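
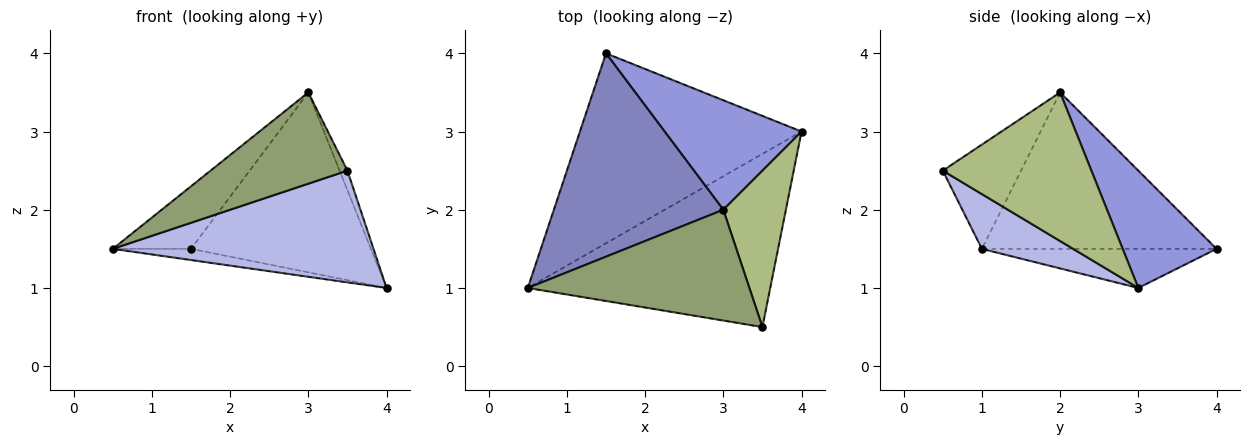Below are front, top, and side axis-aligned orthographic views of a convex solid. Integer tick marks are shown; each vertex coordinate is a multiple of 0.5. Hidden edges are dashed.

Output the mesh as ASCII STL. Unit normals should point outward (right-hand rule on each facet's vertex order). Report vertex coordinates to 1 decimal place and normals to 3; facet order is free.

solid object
 facet normal -0.173 0.058 -0.983
  outer loop
   vertex 1.5 4.0 1.5
   vertex 4.0 3.0 1.0
   vertex 0.5 1.0 1.5
  endloop
 endfacet
 facet normal -0.662 0.221 0.717
  outer loop
   vertex 3.0 2.0 3.5
   vertex 1.5 4.0 1.5
   vertex 0.5 1.0 1.5
  endloop
 endfacet
 facet normal 0.407 0.780 0.475
  outer loop
   vertex 3.0 2.0 3.5
   vertex 4.0 3.0 1.0
   vertex 1.5 4.0 1.5
  endloop
 endfacet
 facet normal 0.186 -0.533 -0.826
  outer loop
   vertex 3.5 0.5 2.5
   vertex 0.5 1.0 1.5
   vertex 4.0 3.0 1.0
  endloop
 endfacet
 facet normal -0.341 -0.598 0.726
  outer loop
   vertex 3.5 0.5 2.5
   vertex 3.0 2.0 3.5
   vertex 0.5 1.0 1.5
  endloop
 endfacet
 facet normal 0.921 0.048 0.388
  outer loop
   vertex 3.5 0.5 2.5
   vertex 4.0 3.0 1.0
   vertex 3.0 2.0 3.5
  endloop
 endfacet
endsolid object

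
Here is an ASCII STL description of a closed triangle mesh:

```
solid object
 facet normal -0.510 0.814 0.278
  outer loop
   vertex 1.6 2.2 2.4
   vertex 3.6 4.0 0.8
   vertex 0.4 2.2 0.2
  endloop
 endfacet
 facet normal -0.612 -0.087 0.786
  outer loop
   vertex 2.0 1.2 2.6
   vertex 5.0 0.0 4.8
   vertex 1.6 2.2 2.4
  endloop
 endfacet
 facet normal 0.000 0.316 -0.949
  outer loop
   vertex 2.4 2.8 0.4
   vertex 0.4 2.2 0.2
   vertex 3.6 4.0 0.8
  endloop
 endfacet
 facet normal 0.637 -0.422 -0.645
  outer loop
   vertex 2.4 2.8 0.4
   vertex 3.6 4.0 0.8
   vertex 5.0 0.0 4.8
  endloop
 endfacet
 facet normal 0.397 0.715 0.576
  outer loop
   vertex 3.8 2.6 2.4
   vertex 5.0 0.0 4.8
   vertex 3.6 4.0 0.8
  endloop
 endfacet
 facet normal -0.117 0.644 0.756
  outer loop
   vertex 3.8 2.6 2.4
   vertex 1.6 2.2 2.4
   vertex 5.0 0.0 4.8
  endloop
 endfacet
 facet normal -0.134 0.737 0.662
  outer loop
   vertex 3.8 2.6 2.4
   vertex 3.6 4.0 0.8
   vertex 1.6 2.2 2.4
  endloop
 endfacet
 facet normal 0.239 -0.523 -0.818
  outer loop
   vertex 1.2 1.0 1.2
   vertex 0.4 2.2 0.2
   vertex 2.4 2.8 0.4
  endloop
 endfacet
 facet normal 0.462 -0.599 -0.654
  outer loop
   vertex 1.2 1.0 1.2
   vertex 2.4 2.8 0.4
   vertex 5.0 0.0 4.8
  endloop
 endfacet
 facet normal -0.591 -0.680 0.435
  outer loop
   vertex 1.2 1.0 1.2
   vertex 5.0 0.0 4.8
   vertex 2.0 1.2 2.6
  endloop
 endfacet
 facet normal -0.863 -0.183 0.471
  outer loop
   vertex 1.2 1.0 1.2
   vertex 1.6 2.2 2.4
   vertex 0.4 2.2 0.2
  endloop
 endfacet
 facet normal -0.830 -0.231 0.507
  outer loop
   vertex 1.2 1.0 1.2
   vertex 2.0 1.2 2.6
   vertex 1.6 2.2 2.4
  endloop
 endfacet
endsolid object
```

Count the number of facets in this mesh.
12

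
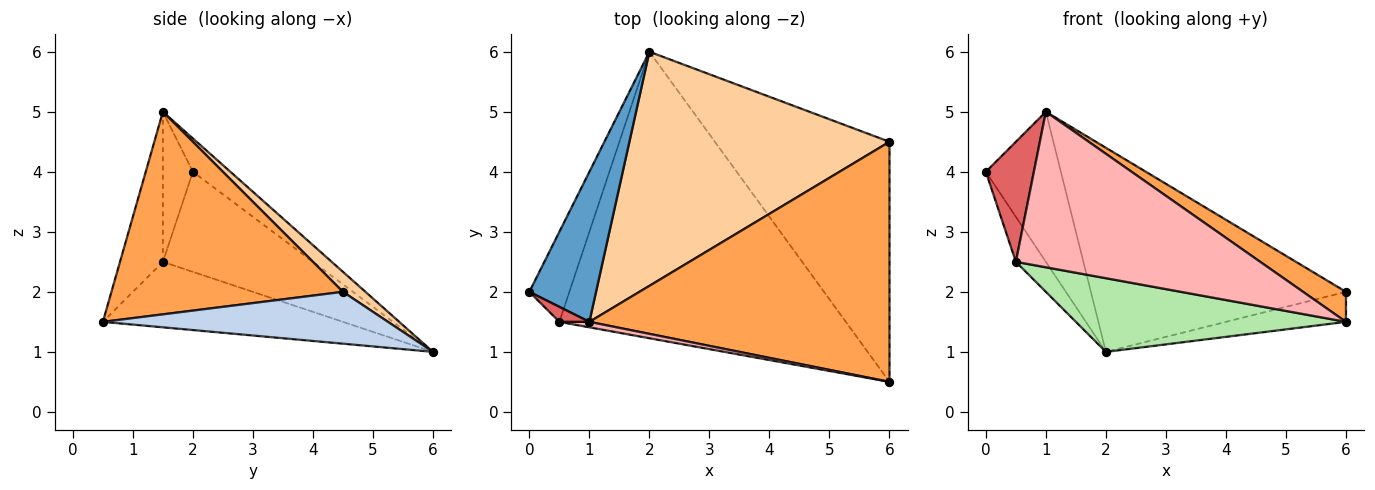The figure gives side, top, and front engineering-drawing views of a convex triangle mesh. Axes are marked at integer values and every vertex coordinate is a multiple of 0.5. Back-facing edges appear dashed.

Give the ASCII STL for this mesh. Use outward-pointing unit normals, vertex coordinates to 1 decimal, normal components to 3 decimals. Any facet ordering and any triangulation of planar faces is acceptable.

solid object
 facet normal -0.333 0.667 0.667
  outer loop
   vertex 1.0 1.5 5.0
   vertex 2.0 6.0 1.0
   vertex 0.0 2.0 4.0
  endloop
 endfacet
 facet normal 0.283 0.119 -0.952
  outer loop
   vertex 6.0 4.5 2.0
   vertex 6.0 0.5 1.5
   vertex 2.0 6.0 1.0
  endloop
 endfacet
 facet normal 0.556 -0.103 0.824
  outer loop
   vertex 6.0 4.5 2.0
   vertex 1.0 1.5 5.0
   vertex 6.0 0.5 1.5
  endloop
 endfacet
 facet normal 0.058 0.656 0.753
  outer loop
   vertex 6.0 4.5 2.0
   vertex 2.0 6.0 1.0
   vertex 1.0 1.5 5.0
  endloop
 endfacet
 facet normal -0.913 0.183 -0.365
  outer loop
   vertex 0.5 1.5 2.5
   vertex 0.0 2.0 4.0
   vertex 2.0 6.0 1.0
  endloop
 endfacet
 facet normal -0.216 -0.243 -0.946
  outer loop
   vertex 0.5 1.5 2.5
   vertex 2.0 6.0 1.0
   vertex 6.0 0.5 1.5
  endloop
 endfacet
 facet normal -0.527 -0.843 0.105
  outer loop
   vertex 0.5 1.5 2.5
   vertex 1.0 1.5 5.0
   vertex 0.0 2.0 4.0
  endloop
 endfacet
 facet normal -0.173 -0.984 0.035
  outer loop
   vertex 0.5 1.5 2.5
   vertex 6.0 0.5 1.5
   vertex 1.0 1.5 5.0
  endloop
 endfacet
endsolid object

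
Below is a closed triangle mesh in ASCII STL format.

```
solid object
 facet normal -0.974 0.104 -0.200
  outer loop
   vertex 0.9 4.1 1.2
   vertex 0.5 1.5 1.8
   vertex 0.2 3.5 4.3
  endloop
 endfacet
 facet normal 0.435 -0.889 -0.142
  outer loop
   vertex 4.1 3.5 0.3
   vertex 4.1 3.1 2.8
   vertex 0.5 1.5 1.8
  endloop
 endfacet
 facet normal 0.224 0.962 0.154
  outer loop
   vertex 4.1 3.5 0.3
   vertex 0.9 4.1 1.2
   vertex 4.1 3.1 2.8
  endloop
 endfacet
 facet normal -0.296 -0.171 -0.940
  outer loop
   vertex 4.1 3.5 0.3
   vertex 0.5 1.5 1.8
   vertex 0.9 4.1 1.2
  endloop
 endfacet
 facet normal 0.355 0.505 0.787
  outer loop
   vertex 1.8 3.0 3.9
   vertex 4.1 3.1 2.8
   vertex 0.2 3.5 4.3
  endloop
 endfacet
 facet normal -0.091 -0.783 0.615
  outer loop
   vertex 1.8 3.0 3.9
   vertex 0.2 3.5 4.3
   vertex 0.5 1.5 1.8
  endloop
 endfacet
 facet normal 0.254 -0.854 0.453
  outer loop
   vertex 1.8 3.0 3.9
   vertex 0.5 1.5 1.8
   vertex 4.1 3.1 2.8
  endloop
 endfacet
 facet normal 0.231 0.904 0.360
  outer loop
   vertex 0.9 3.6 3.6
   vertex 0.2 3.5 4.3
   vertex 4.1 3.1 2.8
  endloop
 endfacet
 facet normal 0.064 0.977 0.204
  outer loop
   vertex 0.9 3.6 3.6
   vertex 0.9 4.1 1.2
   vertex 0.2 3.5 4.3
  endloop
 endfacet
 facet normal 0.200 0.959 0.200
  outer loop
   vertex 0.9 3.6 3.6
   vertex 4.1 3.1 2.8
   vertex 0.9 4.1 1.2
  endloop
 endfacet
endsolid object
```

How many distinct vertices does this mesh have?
7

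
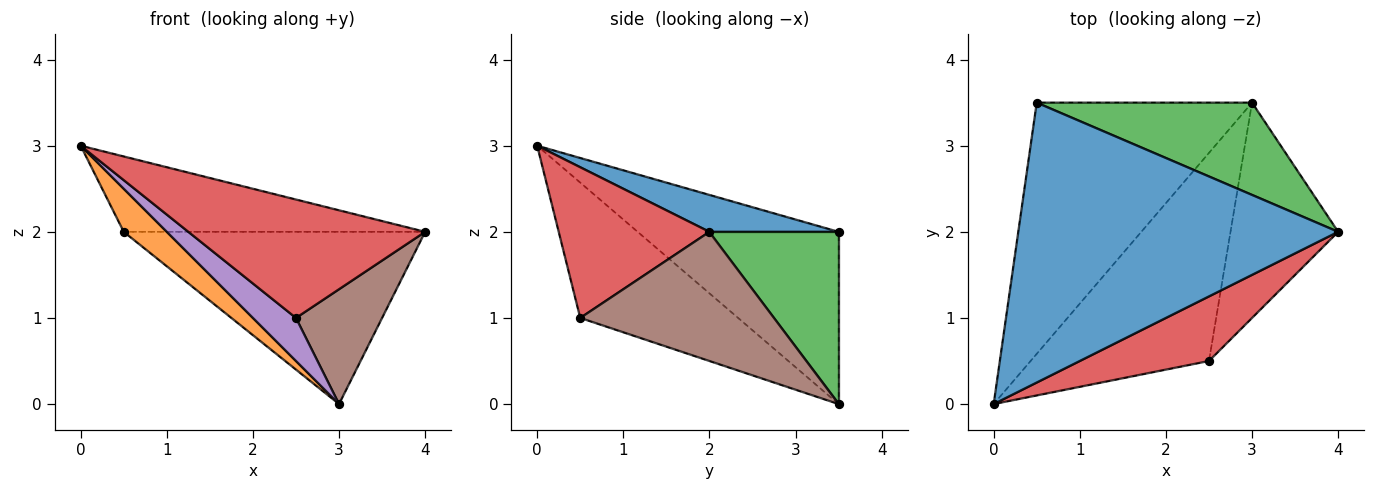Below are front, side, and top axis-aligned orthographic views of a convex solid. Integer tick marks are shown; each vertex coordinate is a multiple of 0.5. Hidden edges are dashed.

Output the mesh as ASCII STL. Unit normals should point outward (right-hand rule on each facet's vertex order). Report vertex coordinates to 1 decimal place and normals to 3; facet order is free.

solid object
 facet normal 0.111 0.258 0.960
  outer loop
   vertex 0.5 3.5 2.0
   vertex 0.0 0.0 3.0
   vertex 4.0 2.0 2.0
  endloop
 endfacet
 facet normal -0.619 -0.133 -0.774
  outer loop
   vertex 3.0 3.5 0.0
   vertex 0.0 0.0 3.0
   vertex 0.5 3.5 2.0
  endloop
 endfacet
 facet normal 0.353 0.825 0.442
  outer loop
   vertex 3.0 3.5 0.0
   vertex 0.5 3.5 2.0
   vertex 4.0 2.0 2.0
  endloop
 endfacet
 facet normal 0.488 -0.766 0.418
  outer loop
   vertex 2.5 0.5 1.0
   vertex 4.0 2.0 2.0
   vertex 0.0 0.0 3.0
  endloop
 endfacet
 facet normal -0.596 -0.163 -0.786
  outer loop
   vertex 2.5 0.5 1.0
   vertex 0.0 0.0 3.0
   vertex 3.0 3.5 0.0
  endloop
 endfacet
 facet normal 0.727 -0.323 -0.606
  outer loop
   vertex 2.5 0.5 1.0
   vertex 3.0 3.5 0.0
   vertex 4.0 2.0 2.0
  endloop
 endfacet
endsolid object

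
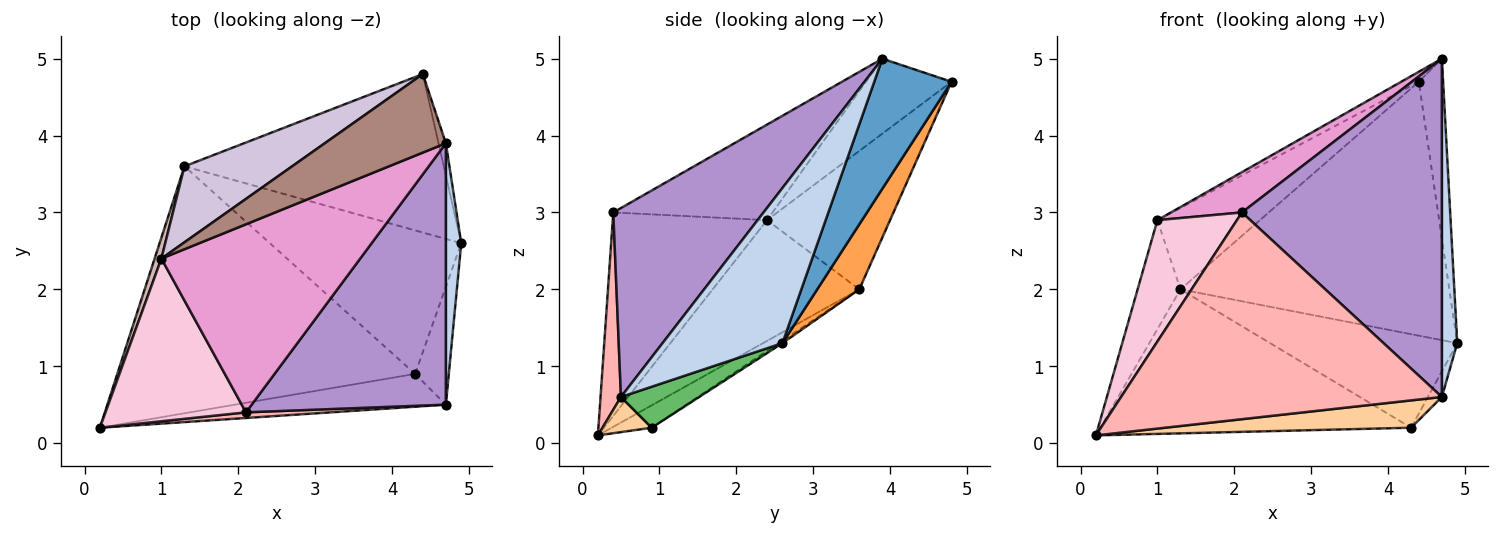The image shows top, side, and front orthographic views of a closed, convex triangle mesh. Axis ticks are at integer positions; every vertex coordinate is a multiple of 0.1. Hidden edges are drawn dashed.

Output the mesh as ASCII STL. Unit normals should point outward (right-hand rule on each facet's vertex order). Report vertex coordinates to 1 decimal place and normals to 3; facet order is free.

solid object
 facet normal 0.953 0.300 -0.054
  outer loop
   vertex 4.7 3.9 5.0
   vertex 4.9 2.6 1.3
   vertex 4.4 4.8 4.7
  endloop
 endfacet
 facet normal 0.987 -0.127 0.098
  outer loop
   vertex 4.7 0.5 0.6
   vertex 4.9 2.6 1.3
   vertex 4.7 3.9 5.0
  endloop
 endfacet
 facet normal 0.132 0.841 -0.525
  outer loop
   vertex 1.3 3.6 2.0
   vertex 4.4 4.8 4.7
   vertex 4.9 2.6 1.3
  endloop
 endfacet
 facet normal 0.127 -0.635 -0.762
  outer loop
   vertex 4.3 0.9 0.2
   vertex 4.7 0.5 0.6
   vertex 0.2 0.2 0.1
  endloop
 endfacet
 facet normal 0.765 0.137 -0.629
  outer loop
   vertex 4.3 0.9 0.2
   vertex 4.9 2.6 1.3
   vertex 4.7 0.5 0.6
  endloop
 endfacet
 facet normal -0.065 0.503 -0.862
  outer loop
   vertex 4.3 0.9 0.2
   vertex 0.2 0.2 0.1
   vertex 1.3 3.6 2.0
  endloop
 endfacet
 facet normal -0.011 0.546 -0.838
  outer loop
   vertex 4.3 0.9 0.2
   vertex 1.3 3.6 2.0
   vertex 4.9 2.6 1.3
  endloop
 endfacet
 facet normal 0.063 -0.998 0.027
  outer loop
   vertex 2.1 0.4 3.0
   vertex 0.2 0.2 0.1
   vertex 4.7 0.5 0.6
  endloop
 endfacet
 facet normal 0.511 -0.680 0.526
  outer loop
   vertex 2.1 0.4 3.0
   vertex 4.7 0.5 0.6
   vertex 4.7 3.9 5.0
  endloop
 endfacet
 facet normal -0.659 0.550 0.513
  outer loop
   vertex 1.0 2.4 2.9
   vertex 4.4 4.8 4.7
   vertex 1.3 3.6 2.0
  endloop
 endfacet
 facet normal -0.523 0.107 0.845
  outer loop
   vertex 1.0 2.4 2.9
   vertex 4.7 3.9 5.0
   vertex 4.4 4.8 4.7
  endloop
 endfacet
 facet normal -0.958 0.280 0.054
  outer loop
   vertex 1.0 2.4 2.9
   vertex 1.3 3.6 2.0
   vertex 0.2 0.2 0.1
  endloop
 endfacet
 facet normal -0.425 -0.190 0.885
  outer loop
   vertex 1.0 2.4 2.9
   vertex 2.1 0.4 3.0
   vertex 4.7 3.9 5.0
  endloop
 endfacet
 facet normal -0.757 -0.390 0.523
  outer loop
   vertex 1.0 2.4 2.9
   vertex 0.2 0.2 0.1
   vertex 2.1 0.4 3.0
  endloop
 endfacet
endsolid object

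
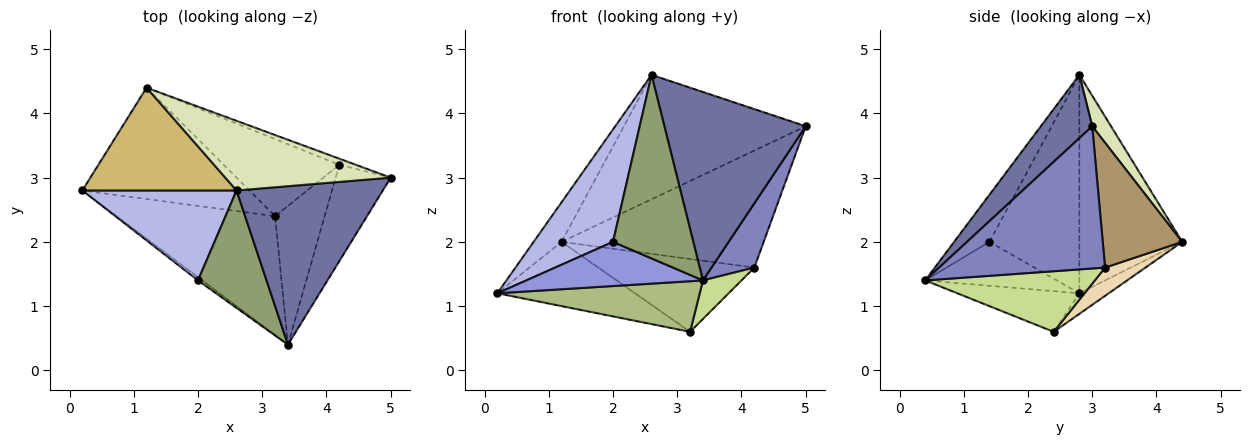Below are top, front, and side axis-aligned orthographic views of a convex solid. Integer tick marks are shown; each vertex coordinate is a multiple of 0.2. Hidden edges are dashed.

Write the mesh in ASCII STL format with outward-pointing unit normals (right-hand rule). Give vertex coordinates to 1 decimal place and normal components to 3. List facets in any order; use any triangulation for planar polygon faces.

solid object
 facet normal 0.268 -0.737 0.620
  outer loop
   vertex 2.6 2.8 4.6
   vertex 3.4 0.4 1.4
   vertex 5.0 3.0 3.8
  endloop
 endfacet
 facet normal 0.907 -0.234 -0.351
  outer loop
   vertex 4.2 3.2 1.6
   vertex 5.0 3.0 3.8
   vertex 3.4 0.4 1.4
  endloop
 endfacet
 facet normal -0.597 -0.800 -0.058
  outer loop
   vertex 2.0 1.4 2.0
   vertex 0.2 2.8 1.2
   vertex 3.4 0.4 1.4
  endloop
 endfacet
 facet normal -0.663 -0.585 0.468
  outer loop
   vertex 2.0 1.4 2.0
   vertex 2.6 2.8 4.6
   vertex 0.2 2.8 1.2
  endloop
 endfacet
 facet normal -0.348 -0.790 0.505
  outer loop
   vertex 2.0 1.4 2.0
   vertex 3.4 0.4 1.4
   vertex 2.6 2.8 4.6
  endloop
 endfacet
 facet normal -0.230 -0.381 -0.895
  outer loop
   vertex 3.2 2.4 0.6
   vertex 3.4 0.4 1.4
   vertex 0.2 2.8 1.2
  endloop
 endfacet
 facet normal 0.762 -0.173 -0.624
  outer loop
   vertex 3.2 2.4 0.6
   vertex 4.2 3.2 1.6
   vertex 3.4 0.4 1.4
  endloop
 endfacet
 facet normal 0.090 0.869 0.486
  outer loop
   vertex 1.2 4.4 2.0
   vertex 2.6 2.8 4.6
   vertex 5.0 3.0 3.8
  endloop
 endfacet
 facet normal 0.365 0.930 -0.048
  outer loop
   vertex 1.2 4.4 2.0
   vertex 5.0 3.0 3.8
   vertex 4.2 3.2 1.6
  endloop
 endfacet
 facet normal -0.798 0.217 0.563
  outer loop
   vertex 1.2 4.4 2.0
   vertex 0.2 2.8 1.2
   vertex 2.6 2.8 4.6
  endloop
 endfacet
 facet normal -0.106 0.497 -0.861
  outer loop
   vertex 1.2 4.4 2.0
   vertex 3.2 2.4 0.6
   vertex 0.2 2.8 1.2
  endloop
 endfacet
 facet normal 0.175 0.676 -0.716
  outer loop
   vertex 1.2 4.4 2.0
   vertex 4.2 3.2 1.6
   vertex 3.2 2.4 0.6
  endloop
 endfacet
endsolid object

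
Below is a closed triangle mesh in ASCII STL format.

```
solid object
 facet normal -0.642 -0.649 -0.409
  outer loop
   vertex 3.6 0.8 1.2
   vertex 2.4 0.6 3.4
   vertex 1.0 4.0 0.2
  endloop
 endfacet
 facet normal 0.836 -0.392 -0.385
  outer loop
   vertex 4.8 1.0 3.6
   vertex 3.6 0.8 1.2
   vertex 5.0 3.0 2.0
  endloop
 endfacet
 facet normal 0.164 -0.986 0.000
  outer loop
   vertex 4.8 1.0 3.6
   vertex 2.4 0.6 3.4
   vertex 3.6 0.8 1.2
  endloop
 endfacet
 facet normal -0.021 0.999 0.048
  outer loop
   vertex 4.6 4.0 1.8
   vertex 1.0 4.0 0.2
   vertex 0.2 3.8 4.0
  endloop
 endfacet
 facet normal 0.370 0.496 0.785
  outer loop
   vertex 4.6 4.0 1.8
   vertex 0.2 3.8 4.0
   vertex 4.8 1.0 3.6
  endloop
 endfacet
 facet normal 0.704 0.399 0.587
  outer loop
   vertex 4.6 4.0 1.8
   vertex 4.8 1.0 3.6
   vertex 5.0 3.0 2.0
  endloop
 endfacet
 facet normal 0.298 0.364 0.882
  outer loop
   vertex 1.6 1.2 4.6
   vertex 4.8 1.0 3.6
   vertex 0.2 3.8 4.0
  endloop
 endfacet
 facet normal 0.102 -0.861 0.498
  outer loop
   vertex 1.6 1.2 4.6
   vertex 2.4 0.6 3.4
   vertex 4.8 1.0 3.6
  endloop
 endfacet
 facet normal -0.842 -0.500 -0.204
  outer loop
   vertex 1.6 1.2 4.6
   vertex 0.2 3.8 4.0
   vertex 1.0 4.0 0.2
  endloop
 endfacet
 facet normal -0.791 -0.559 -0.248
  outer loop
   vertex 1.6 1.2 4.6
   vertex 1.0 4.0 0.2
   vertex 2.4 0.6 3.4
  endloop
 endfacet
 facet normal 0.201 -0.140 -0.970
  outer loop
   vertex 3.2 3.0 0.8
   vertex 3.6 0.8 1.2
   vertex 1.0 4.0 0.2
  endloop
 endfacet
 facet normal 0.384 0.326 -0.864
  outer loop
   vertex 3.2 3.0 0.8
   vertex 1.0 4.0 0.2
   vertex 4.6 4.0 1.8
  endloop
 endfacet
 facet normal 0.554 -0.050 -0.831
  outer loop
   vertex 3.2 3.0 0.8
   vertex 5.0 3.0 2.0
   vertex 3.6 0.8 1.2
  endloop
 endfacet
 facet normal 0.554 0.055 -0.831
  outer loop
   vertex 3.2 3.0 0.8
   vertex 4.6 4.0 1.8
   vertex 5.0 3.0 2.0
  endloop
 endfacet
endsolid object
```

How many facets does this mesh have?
14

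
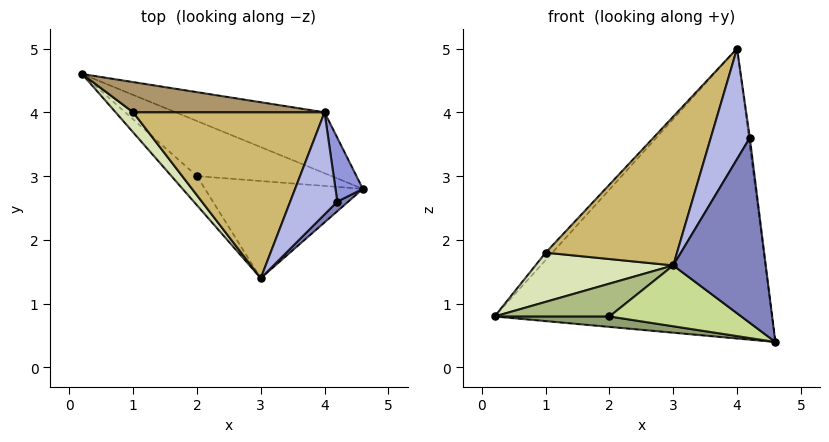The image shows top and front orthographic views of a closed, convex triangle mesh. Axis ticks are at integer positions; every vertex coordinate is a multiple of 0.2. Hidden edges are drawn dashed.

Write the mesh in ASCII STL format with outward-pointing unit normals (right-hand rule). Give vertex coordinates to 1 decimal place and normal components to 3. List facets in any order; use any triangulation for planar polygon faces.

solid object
 facet normal 0.357 0.914 -0.192
  outer loop
   vertex 4.0 4.0 5.0
   vertex 4.6 2.8 0.4
   vertex 0.2 4.6 0.8
  endloop
 endfacet
 facet normal 0.674 -0.738 0.038
  outer loop
   vertex 4.2 2.6 3.6
   vertex 3.0 1.4 1.6
   vertex 4.6 2.8 0.4
  endloop
 endfacet
 facet normal 0.992 0.017 0.125
  outer loop
   vertex 4.2 2.6 3.6
   vertex 4.6 2.8 0.4
   vertex 4.0 4.0 5.0
  endloop
 endfacet
 facet normal -0.368 -0.683 0.631
  outer loop
   vertex 4.2 2.6 3.6
   vertex 4.0 4.0 5.0
   vertex 3.0 1.4 1.6
  endloop
 endfacet
 facet normal -0.163 -0.184 -0.969
  outer loop
   vertex 2.0 3.0 0.8
   vertex 0.2 4.6 0.8
   vertex 4.6 2.8 0.4
  endloop
 endfacet
 facet normal -0.553 -0.623 -0.553
  outer loop
   vertex 2.0 3.0 0.8
   vertex 3.0 1.4 1.6
   vertex 0.2 4.6 0.8
  endloop
 endfacet
 facet normal -0.169 -0.523 -0.835
  outer loop
   vertex 2.0 3.0 0.8
   vertex 4.6 2.8 0.4
   vertex 3.0 1.4 1.6
  endloop
 endfacet
 facet normal -0.759 -0.603 0.246
  outer loop
   vertex 1.0 4.0 1.8
   vertex 0.2 4.6 0.8
   vertex 3.0 1.4 1.6
  endloop
 endfacet
 facet normal -0.720 0.165 0.675
  outer loop
   vertex 1.0 4.0 1.8
   vertex 4.0 4.0 5.0
   vertex 0.2 4.6 0.8
  endloop
 endfacet
 facet normal -0.622 -0.523 0.583
  outer loop
   vertex 1.0 4.0 1.8
   vertex 3.0 1.4 1.6
   vertex 4.0 4.0 5.0
  endloop
 endfacet
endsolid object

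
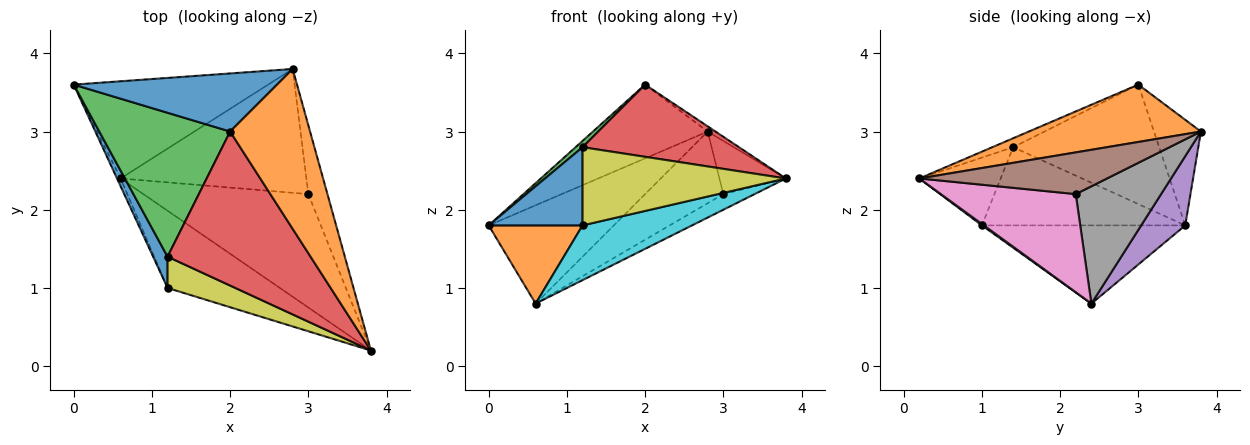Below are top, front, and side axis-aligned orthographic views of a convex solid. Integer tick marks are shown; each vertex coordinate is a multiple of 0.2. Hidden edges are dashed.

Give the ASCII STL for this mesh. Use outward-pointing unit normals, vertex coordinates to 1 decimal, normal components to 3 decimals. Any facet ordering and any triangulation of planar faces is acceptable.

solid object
 facet normal -0.306 0.748 0.589
  outer loop
   vertex 2.0 3.0 3.6
   vertex 2.8 3.8 3.0
   vertex 0.0 3.6 1.8
  endloop
 endfacet
 facet normal 0.583 0.026 0.812
  outer loop
   vertex 2.0 3.0 3.6
   vertex 3.8 0.2 2.4
   vertex 2.8 3.8 3.0
  endloop
 endfacet
 facet normal -0.674 -0.032 0.738
  outer loop
   vertex 1.2 1.4 2.8
   vertex 2.0 3.0 3.6
   vertex 0.0 3.6 1.8
  endloop
 endfacet
 facet normal -0.057 -0.424 0.904
  outer loop
   vertex 1.2 1.4 2.8
   vertex 3.8 0.2 2.4
   vertex 2.0 3.0 3.6
  endloop
 endfacet
 facet normal 0.243 0.690 -0.682
  outer loop
   vertex 0.6 2.4 0.8
   vertex 0.0 3.6 1.8
   vertex 2.8 3.8 3.0
  endloop
 endfacet
 facet normal 0.865 0.306 -0.397
  outer loop
   vertex 3.0 2.2 2.2
   vertex 2.8 3.8 3.0
   vertex 3.8 0.2 2.4
  endloop
 endfacet
 facet normal 0.508 0.118 -0.853
  outer loop
   vertex 3.0 2.2 2.2
   vertex 3.8 0.2 2.4
   vertex 0.6 2.4 0.8
  endloop
 endfacet
 facet normal 0.480 0.440 -0.759
  outer loop
   vertex 3.0 2.2 2.2
   vertex 0.6 2.4 0.8
   vertex 2.8 3.8 3.0
  endloop
 endfacet
 facet normal -0.348 -0.870 0.348
  outer loop
   vertex 1.2 1.0 1.8
   vertex 3.8 0.2 2.4
   vertex 1.2 1.4 2.8
  endloop
 endfacet
 facet normal 0.010 -0.578 -0.816
  outer loop
   vertex 1.2 1.0 1.8
   vertex 0.6 2.4 0.8
   vertex 3.8 0.2 2.4
  endloop
 endfacet
 facet normal -0.895 -0.413 0.165
  outer loop
   vertex 1.2 1.0 1.8
   vertex 1.2 1.4 2.8
   vertex 0.0 3.6 1.8
  endloop
 endfacet
 facet normal -0.907 -0.419 -0.042
  outer loop
   vertex 1.2 1.0 1.8
   vertex 0.0 3.6 1.8
   vertex 0.6 2.4 0.8
  endloop
 endfacet
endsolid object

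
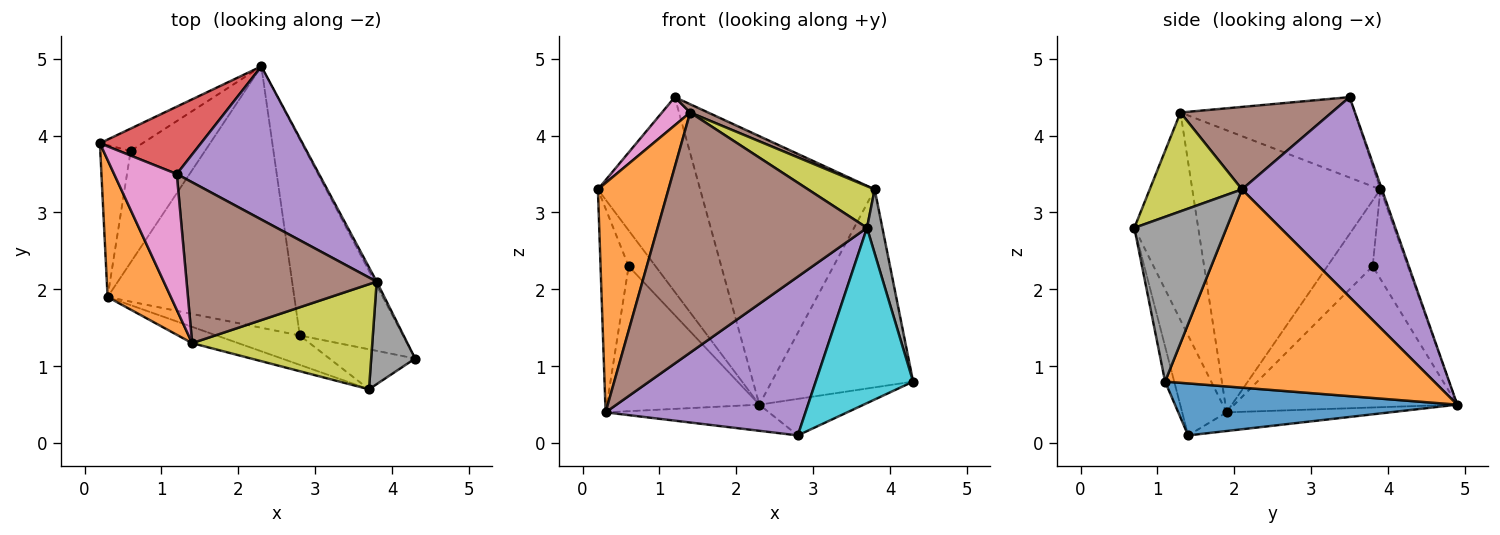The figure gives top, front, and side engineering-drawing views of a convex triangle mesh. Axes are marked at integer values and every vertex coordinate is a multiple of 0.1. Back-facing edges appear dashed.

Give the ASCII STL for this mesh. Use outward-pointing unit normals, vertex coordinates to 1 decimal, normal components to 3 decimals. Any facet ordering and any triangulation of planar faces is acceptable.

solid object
 facet normal 0.444 0.164 -0.881
  outer loop
   vertex 2.8 1.4 0.1
   vertex 2.3 4.9 0.5
   vertex 4.3 1.1 0.8
  endloop
 endfacet
 facet normal 0.885 0.465 -0.009
  outer loop
   vertex 3.8 2.1 3.3
   vertex 4.3 1.1 0.8
   vertex 2.3 4.9 0.5
  endloop
 endfacet
 facet normal -0.743 0.569 -0.354
  outer loop
   vertex 0.6 3.8 2.3
   vertex 0.2 3.9 3.3
   vertex 2.3 4.9 0.5
  endloop
 endfacet
 facet normal -0.014 0.945 0.327
  outer loop
   vertex 1.2 3.5 4.5
   vertex 2.3 4.9 0.5
   vertex 0.2 3.9 3.3
  endloop
 endfacet
 facet normal 0.571 0.713 0.407
  outer loop
   vertex 1.2 3.5 4.5
   vertex 3.8 2.1 3.3
   vertex 2.3 4.9 0.5
  endloop
 endfacet
 facet normal 0.398 -0.047 0.916
  outer loop
   vertex 1.4 1.3 4.3
   vertex 3.8 2.1 3.3
   vertex 1.2 3.5 4.5
  endloop
 endfacet
 facet normal -0.782 -0.127 0.610
  outer loop
   vertex 1.4 1.3 4.3
   vertex 1.2 3.5 4.5
   vertex 0.2 3.9 3.3
  endloop
 endfacet
 facet normal 0.954 -0.159 0.254
  outer loop
   vertex 3.7 0.7 2.8
   vertex 4.3 1.1 0.8
   vertex 3.8 2.1 3.3
  endloop
 endfacet
 facet normal 0.454 -0.328 0.828
  outer loop
   vertex 3.7 0.7 2.8
   vertex 3.8 2.1 3.3
   vertex 1.4 1.3 4.3
  endloop
 endfacet
 facet normal -0.091 -0.971 -0.221
  outer loop
   vertex 3.7 0.7 2.8
   vertex 2.8 1.4 0.1
   vertex 4.3 1.1 0.8
  endloop
 endfacet
 facet normal -0.791 0.490 -0.365
  outer loop
   vertex 0.3 1.9 0.4
   vertex 0.2 3.9 3.3
   vertex 0.6 3.8 2.3
  endloop
 endfacet
 facet normal -0.916 -0.344 0.206
  outer loop
   vertex 0.3 1.9 0.4
   vertex 1.4 1.3 4.3
   vertex 0.2 3.9 3.3
  endloop
 endfacet
 facet normal -0.099 0.099 -0.990
  outer loop
   vertex 0.3 1.9 0.4
   vertex 2.3 4.9 0.5
   vertex 2.8 1.4 0.1
  endloop
 endfacet
 facet normal -0.757 0.518 -0.398
  outer loop
   vertex 0.3 1.9 0.4
   vertex 0.6 3.8 2.3
   vertex 2.3 4.9 0.5
  endloop
 endfacet
 facet normal -0.213 -0.961 -0.178
  outer loop
   vertex 0.3 1.9 0.4
   vertex 2.8 1.4 0.1
   vertex 3.7 0.7 2.8
  endloop
 endfacet
 facet normal -0.291 -0.954 -0.065
  outer loop
   vertex 0.3 1.9 0.4
   vertex 3.7 0.7 2.8
   vertex 1.4 1.3 4.3
  endloop
 endfacet
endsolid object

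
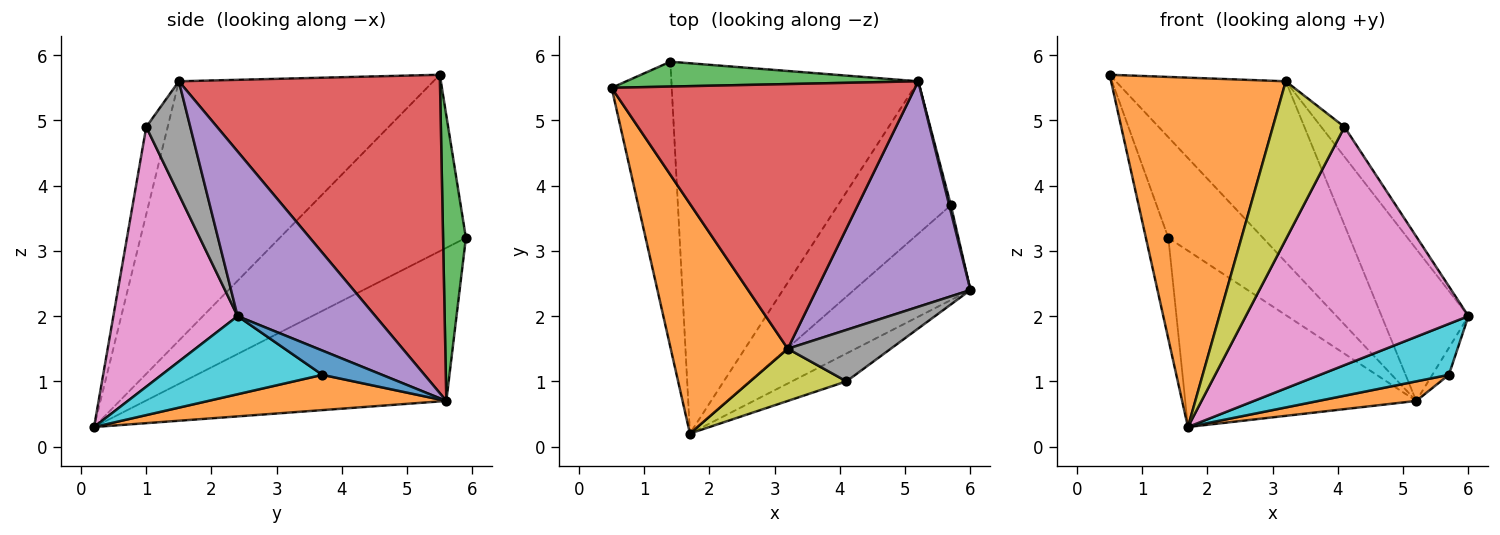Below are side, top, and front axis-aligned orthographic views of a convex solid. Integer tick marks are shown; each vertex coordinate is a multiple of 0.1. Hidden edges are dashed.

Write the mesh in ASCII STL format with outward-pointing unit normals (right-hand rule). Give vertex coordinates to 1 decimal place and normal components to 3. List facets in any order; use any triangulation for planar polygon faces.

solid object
 facet normal -0.940 0.114 -0.320
  outer loop
   vertex 1.4 5.9 3.2
   vertex 1.7 0.2 0.3
   vertex 0.5 5.5 5.7
  endloop
 endfacet
 facet normal -0.773 -0.530 0.349
  outer loop
   vertex 3.2 1.5 5.6
   vertex 0.5 5.5 5.7
   vertex 1.7 0.2 0.3
  endloop
 endfacet
 facet normal 0.228 0.945 0.233
  outer loop
   vertex 5.2 5.6 0.7
   vertex 1.4 5.9 3.2
   vertex 0.5 5.5 5.7
  endloop
 endfacet
 facet normal 0.655 0.426 0.624
  outer loop
   vertex 5.2 5.6 0.7
   vertex 0.5 5.5 5.7
   vertex 3.2 1.5 5.6
  endloop
 endfacet
 facet normal 0.663 0.418 0.621
  outer loop
   vertex 5.2 5.6 0.7
   vertex 3.2 1.5 5.6
   vertex 6.0 2.4 2.0
  endloop
 endfacet
 facet normal -0.489 0.375 -0.788
  outer loop
   vertex 5.2 5.6 0.7
   vertex 1.7 0.2 0.3
   vertex 1.4 5.9 3.2
  endloop
 endfacet
 facet normal 0.485 -0.869 -0.102
  outer loop
   vertex 4.1 1.0 4.9
   vertex 1.7 0.2 0.3
   vertex 6.0 2.4 2.0
  endloop
 endfacet
 facet normal 0.689 0.363 0.627
  outer loop
   vertex 4.1 1.0 4.9
   vertex 6.0 2.4 2.0
   vertex 3.2 1.5 5.6
  endloop
 endfacet
 facet normal -0.273 -0.914 0.301
  outer loop
   vertex 4.1 1.0 4.9
   vertex 3.2 1.5 5.6
   vertex 1.7 0.2 0.3
  endloop
 endfacet
 facet normal 0.508 -0.408 -0.758
  outer loop
   vertex 5.7 3.7 1.1
   vertex 6.0 2.4 2.0
   vertex 1.7 0.2 0.3
  endloop
 endfacet
 facet normal 0.962 0.267 0.065
  outer loop
   vertex 5.7 3.7 1.1
   vertex 5.2 5.6 0.7
   vertex 6.0 2.4 2.0
  endloop
 endfacet
 facet normal 0.296 -0.122 -0.947
  outer loop
   vertex 5.7 3.7 1.1
   vertex 1.7 0.2 0.3
   vertex 5.2 5.6 0.7
  endloop
 endfacet
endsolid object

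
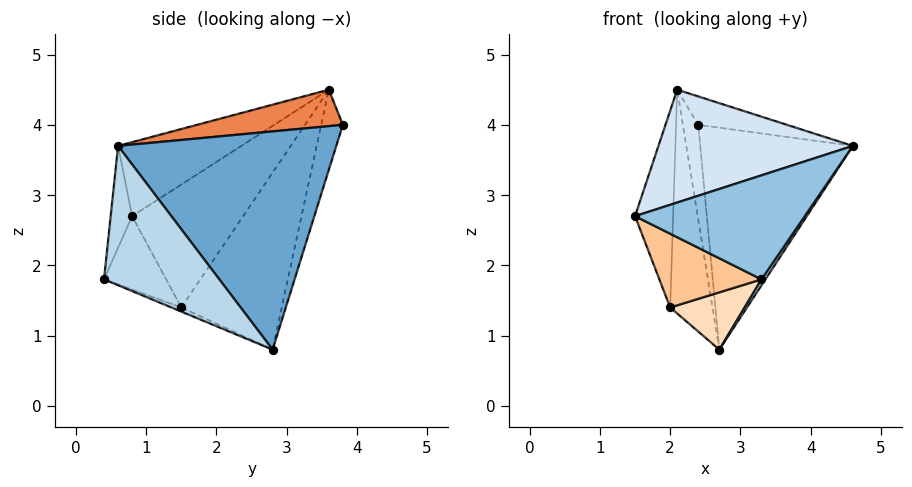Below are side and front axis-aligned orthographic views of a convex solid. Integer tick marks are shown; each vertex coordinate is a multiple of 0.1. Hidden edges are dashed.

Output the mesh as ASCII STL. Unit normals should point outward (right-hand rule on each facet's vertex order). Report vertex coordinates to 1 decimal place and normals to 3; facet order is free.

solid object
 facet normal 0.815 0.570 -0.102
  outer loop
   vertex 2.7 2.8 0.8
   vertex 2.4 3.8 4.0
   vertex 4.6 0.6 3.7
  endloop
 endfacet
 facet normal -0.123 -0.975 0.187
  outer loop
   vertex 3.3 0.4 1.8
   vertex 4.6 0.6 3.7
   vertex 1.5 0.8 2.7
  endloop
 endfacet
 facet normal 0.826 -0.028 -0.562
  outer loop
   vertex 3.3 0.4 1.8
   vertex 2.7 2.8 0.8
   vertex 4.6 0.6 3.7
  endloop
 endfacet
 facet normal -0.298 -0.470 0.831
  outer loop
   vertex 2.1 3.6 4.5
   vertex 1.5 0.8 2.7
   vertex 4.6 0.6 3.7
  endloop
 endfacet
 facet normal 0.693 0.422 0.585
  outer loop
   vertex 2.1 3.6 4.5
   vertex 4.6 0.6 3.7
   vertex 2.4 3.8 4.0
  endloop
 endfacet
 facet normal -0.789 0.561 -0.249
  outer loop
   vertex 2.1 3.6 4.5
   vertex 2.4 3.8 4.0
   vertex 2.7 2.8 0.8
  endloop
 endfacet
 facet normal -0.434 -0.713 -0.551
  outer loop
   vertex 2.0 1.5 1.4
   vertex 3.3 0.4 1.8
   vertex 1.5 0.8 2.7
  endloop
 endfacet
 facet normal -0.052 -0.395 -0.917
  outer loop
   vertex 2.0 1.5 1.4
   vertex 2.7 2.8 0.8
   vertex 3.3 0.4 1.8
  endloop
 endfacet
 facet normal -0.929 0.319 -0.186
  outer loop
   vertex 2.0 1.5 1.4
   vertex 1.5 0.8 2.7
   vertex 2.1 3.6 4.5
  endloop
 endfacet
 facet normal -0.897 0.378 -0.227
  outer loop
   vertex 2.0 1.5 1.4
   vertex 2.1 3.6 4.5
   vertex 2.7 2.8 0.8
  endloop
 endfacet
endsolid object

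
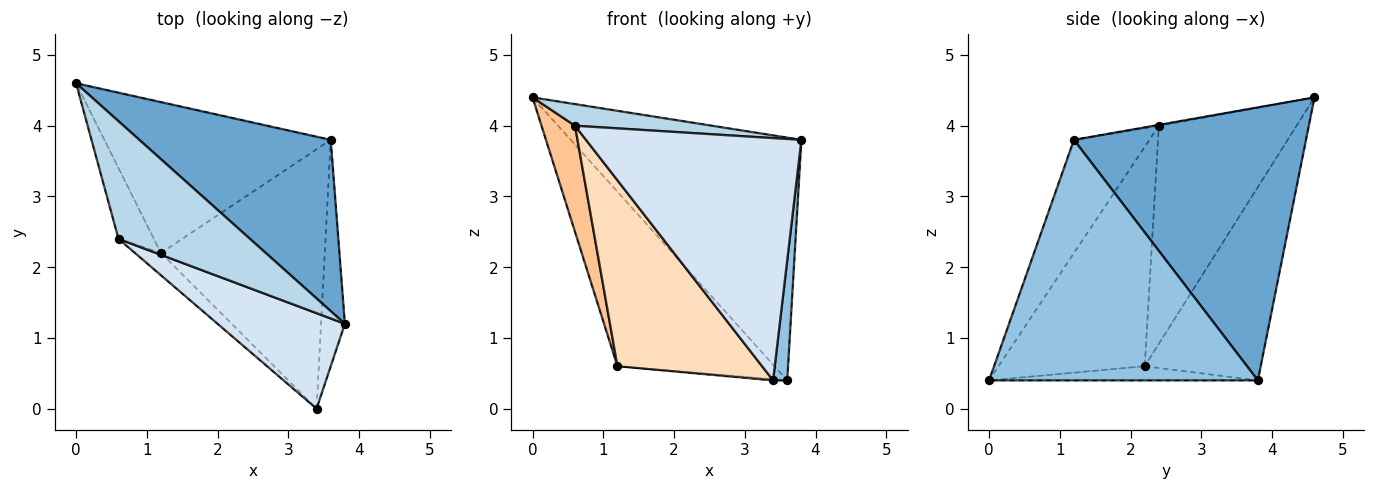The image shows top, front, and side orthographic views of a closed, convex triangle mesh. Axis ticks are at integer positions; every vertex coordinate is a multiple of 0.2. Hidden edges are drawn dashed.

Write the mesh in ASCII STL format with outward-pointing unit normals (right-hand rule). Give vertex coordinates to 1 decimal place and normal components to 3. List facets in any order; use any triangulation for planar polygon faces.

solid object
 facet normal 0.635 0.631 0.445
  outer loop
   vertex 3.6 3.8 0.4
   vertex 0.0 4.6 4.4
   vertex 3.8 1.2 3.8
  endloop
 endfacet
 facet normal 0.994 -0.052 -0.098
  outer loop
   vertex 3.6 3.8 0.4
   vertex 3.8 1.2 3.8
   vertex 3.4 0.0 0.4
  endloop
 endfacet
 facet normal -0.006 -0.181 0.984
  outer loop
   vertex 0.6 2.4 4.0
   vertex 3.8 1.2 3.8
   vertex 0.0 4.6 4.4
  endloop
 endfacet
 facet normal -0.310 -0.885 0.349
  outer loop
   vertex 0.6 2.4 4.0
   vertex 3.4 0.0 0.4
   vertex 3.8 1.2 3.8
  endloop
 endfacet
 facet normal -0.488 0.660 -0.571
  outer loop
   vertex 1.2 2.2 0.6
   vertex 0.0 4.6 4.4
   vertex 3.6 3.8 0.4
  endloop
 endfacet
 facet normal -0.086 0.005 -0.996
  outer loop
   vertex 1.2 2.2 0.6
   vertex 3.6 3.8 0.4
   vertex 3.4 0.0 0.4
  endloop
 endfacet
 facet normal -0.960 -0.233 -0.156
  outer loop
   vertex 1.2 2.2 0.6
   vertex 0.6 2.4 4.0
   vertex 0.0 4.6 4.4
  endloop
 endfacet
 facet normal -0.708 -0.701 -0.084
  outer loop
   vertex 1.2 2.2 0.6
   vertex 3.4 0.0 0.4
   vertex 0.6 2.4 4.0
  endloop
 endfacet
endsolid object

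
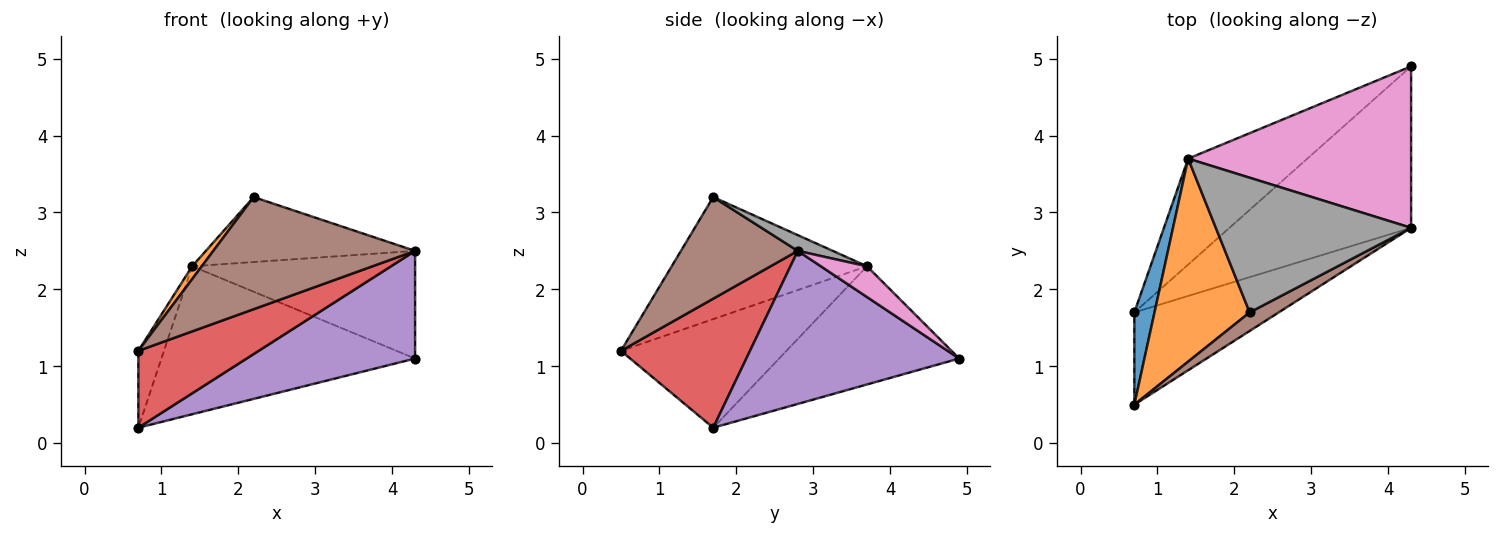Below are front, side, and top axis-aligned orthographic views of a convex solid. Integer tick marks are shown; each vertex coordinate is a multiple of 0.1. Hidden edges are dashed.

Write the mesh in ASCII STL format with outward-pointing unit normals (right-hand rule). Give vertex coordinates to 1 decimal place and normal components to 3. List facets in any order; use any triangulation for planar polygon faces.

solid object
 facet normal -0.972 0.151 0.181
  outer loop
   vertex 1.4 3.7 2.3
   vertex 0.7 1.7 0.2
   vertex 0.7 0.5 1.2
  endloop
 endfacet
 facet normal -0.788 -0.039 0.614
  outer loop
   vertex 1.4 3.7 2.3
   vertex 0.7 0.5 1.2
   vertex 2.2 1.7 3.2
  endloop
 endfacet
 facet normal -0.500 0.704 -0.504
  outer loop
   vertex 1.4 3.7 2.3
   vertex 4.3 4.9 1.1
   vertex 0.7 1.7 0.2
  endloop
 endfacet
 facet normal 0.566 -0.528 -0.633
  outer loop
   vertex 4.3 2.8 2.5
   vertex 0.7 0.5 1.2
   vertex 0.7 1.7 0.2
  endloop
 endfacet
 facet normal 0.574 -0.454 -0.681
  outer loop
   vertex 4.3 2.8 2.5
   vertex 0.7 1.7 0.2
   vertex 4.3 4.9 1.1
  endloop
 endfacet
 facet normal 0.496 -0.857 0.142
  outer loop
   vertex 4.3 2.8 2.5
   vertex 2.2 1.7 3.2
   vertex 0.7 0.5 1.2
  endloop
 endfacet
 facet normal 0.114 0.551 0.827
  outer loop
   vertex 4.3 2.8 2.5
   vertex 4.3 4.9 1.1
   vertex 1.4 3.7 2.3
  endloop
 endfacet
 facet normal 0.073 0.433 0.898
  outer loop
   vertex 4.3 2.8 2.5
   vertex 1.4 3.7 2.3
   vertex 2.2 1.7 3.2
  endloop
 endfacet
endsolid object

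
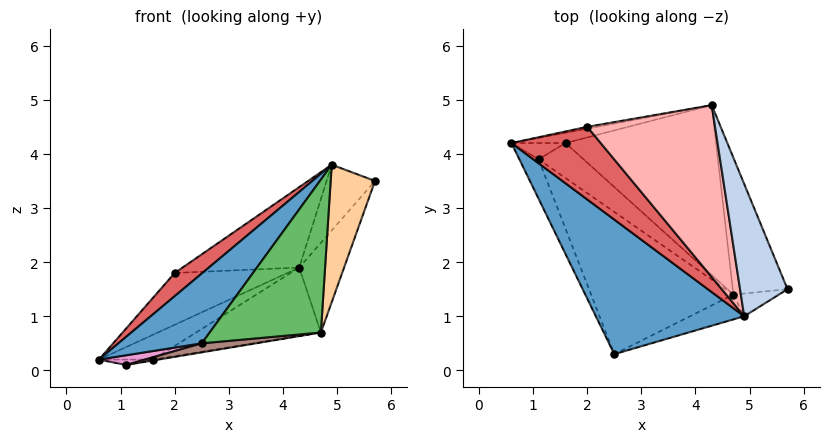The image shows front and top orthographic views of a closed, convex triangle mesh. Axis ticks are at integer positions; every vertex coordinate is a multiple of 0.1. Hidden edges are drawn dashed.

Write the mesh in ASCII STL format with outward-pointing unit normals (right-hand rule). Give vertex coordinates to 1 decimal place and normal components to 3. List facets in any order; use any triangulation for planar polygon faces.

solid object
 facet normal -0.736 -0.312 0.601
  outer loop
   vertex 4.9 1.0 3.8
   vertex 0.6 4.2 0.2
   vertex 2.5 0.3 0.5
  endloop
 endfacet
 facet normal 0.058 0.444 0.894
  outer loop
   vertex 4.9 1.0 3.8
   vertex 5.7 1.5 3.5
   vertex 4.3 4.9 1.9
  endloop
 endfacet
 facet normal 0.916 0.220 -0.335
  outer loop
   vertex 4.7 1.4 0.7
   vertex 4.3 4.9 1.9
   vertex 5.7 1.5 3.5
  endloop
 endfacet
 facet normal 0.486 -0.862 -0.143
  outer loop
   vertex 4.7 1.4 0.7
   vertex 5.7 1.5 3.5
   vertex 4.9 1.0 3.8
  endloop
 endfacet
 facet normal 0.453 -0.880 -0.143
  outer loop
   vertex 4.7 1.4 0.7
   vertex 4.9 1.0 3.8
   vertex 2.5 0.3 0.5
  endloop
 endfacet
 facet normal -0.170 0.985 -0.036
  outer loop
   vertex 2.0 4.5 1.8
   vertex 4.3 4.9 1.9
   vertex 0.6 4.2 0.2
  endloop
 endfacet
 facet normal -0.715 -0.212 0.666
  outer loop
   vertex 2.0 4.5 1.8
   vertex 0.6 4.2 0.2
   vertex 4.9 1.0 3.8
  endloop
 endfacet
 facet normal -0.112 0.421 0.900
  outer loop
   vertex 2.0 4.5 1.8
   vertex 4.9 1.0 3.8
   vertex 4.3 4.9 1.9
  endloop
 endfacet
 facet normal 0.000 0.925 -0.381
  outer loop
   vertex 1.6 4.2 0.2
   vertex 0.6 4.2 0.2
   vertex 4.3 4.9 1.9
  endloop
 endfacet
 facet normal 0.438 0.336 -0.834
  outer loop
   vertex 1.6 4.2 0.2
   vertex 4.3 4.9 1.9
   vertex 4.7 1.4 0.7
  endloop
 endfacet
 facet normal 0.121 -0.063 -0.991
  outer loop
   vertex 1.1 3.9 0.1
   vertex 4.7 1.4 0.7
   vertex 2.5 0.3 0.5
  endloop
 endfacet
 facet normal 0.181 0.025 -0.983
  outer loop
   vertex 1.1 3.9 0.1
   vertex 1.6 4.2 0.2
   vertex 4.7 1.4 0.7
  endloop
 endfacet
 facet normal -0.320 -0.227 -0.920
  outer loop
   vertex 1.1 3.9 0.1
   vertex 2.5 0.3 0.5
   vertex 0.6 4.2 0.2
  endloop
 endfacet
 facet normal 0.000 0.316 -0.949
  outer loop
   vertex 1.1 3.9 0.1
   vertex 0.6 4.2 0.2
   vertex 1.6 4.2 0.2
  endloop
 endfacet
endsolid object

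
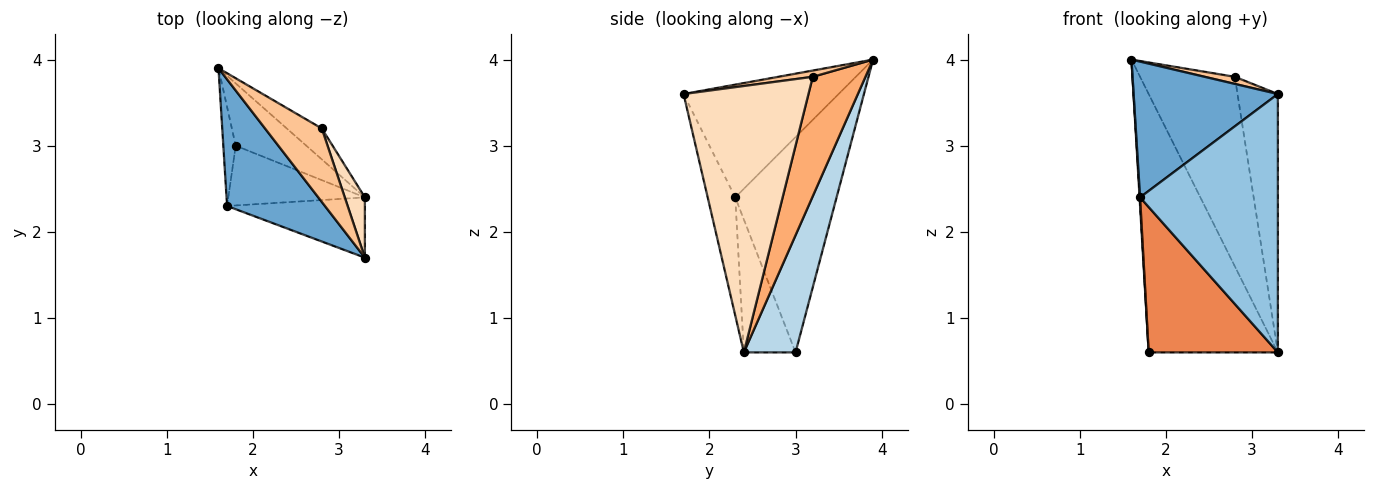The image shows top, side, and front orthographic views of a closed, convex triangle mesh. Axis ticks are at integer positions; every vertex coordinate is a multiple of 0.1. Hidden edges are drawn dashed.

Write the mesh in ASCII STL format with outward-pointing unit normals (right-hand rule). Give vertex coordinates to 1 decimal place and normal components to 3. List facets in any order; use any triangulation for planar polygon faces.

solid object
 facet normal -0.618 -0.575 0.536
  outer loop
   vertex 1.7 2.3 2.4
   vertex 3.3 1.7 3.6
   vertex 1.6 3.9 4.0
  endloop
 endfacet
 facet normal -0.191 -0.956 -0.223
  outer loop
   vertex 1.7 2.3 2.4
   vertex 3.3 2.4 0.6
   vertex 3.3 1.7 3.6
  endloop
 endfacet
 facet normal 0.362 0.906 -0.219
  outer loop
   vertex 1.8 3.0 0.6
   vertex 1.6 3.9 4.0
   vertex 3.3 2.4 0.6
  endloop
 endfacet
 facet normal -0.998 -0.005 -0.057
  outer loop
   vertex 1.8 3.0 0.6
   vertex 1.7 2.3 2.4
   vertex 1.6 3.9 4.0
  endloop
 endfacet
 facet normal -0.347 -0.867 -0.357
  outer loop
   vertex 1.8 3.0 0.6
   vertex 3.3 2.4 0.6
   vertex 1.7 2.3 2.4
  endloop
 endfacet
 facet normal 0.481 0.865 -0.141
  outer loop
   vertex 2.8 3.2 3.8
   vertex 3.3 2.4 0.6
   vertex 1.6 3.9 4.0
  endloop
 endfacet
 facet normal 0.109 -0.096 0.989
  outer loop
   vertex 2.8 3.2 3.8
   vertex 1.6 3.9 4.0
   vertex 3.3 1.7 3.6
  endloop
 endfacet
 facet normal 0.949 0.307 0.072
  outer loop
   vertex 2.8 3.2 3.8
   vertex 3.3 1.7 3.6
   vertex 3.3 2.4 0.6
  endloop
 endfacet
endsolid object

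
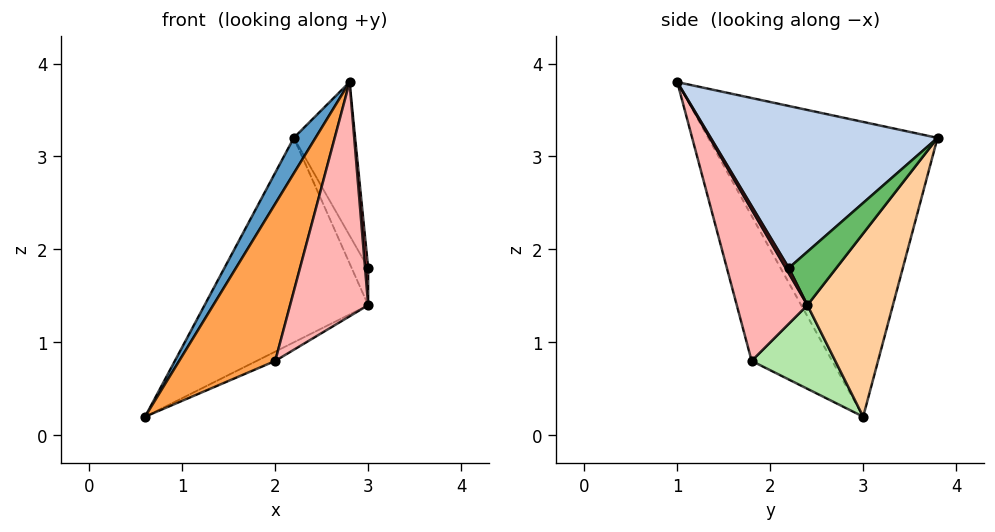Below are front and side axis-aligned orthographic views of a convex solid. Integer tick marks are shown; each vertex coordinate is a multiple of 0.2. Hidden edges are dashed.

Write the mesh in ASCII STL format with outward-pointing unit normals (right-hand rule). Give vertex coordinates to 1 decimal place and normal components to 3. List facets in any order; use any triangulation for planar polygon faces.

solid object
 facet normal -0.870 -0.082 0.486
  outer loop
   vertex 2.8 1.0 3.8
   vertex 2.2 3.8 3.2
   vertex 0.6 3.0 0.2
  endloop
 endfacet
 facet normal 0.936 0.253 0.245
  outer loop
   vertex 2.8 1.0 3.8
   vertex 3.0 2.2 1.8
   vertex 2.2 3.8 3.2
  endloop
 endfacet
 facet normal -0.642 -0.766 -0.033
  outer loop
   vertex 2.0 1.8 0.8
   vertex 2.8 1.0 3.8
   vertex 0.6 3.0 0.2
  endloop
 endfacet
 facet normal 0.417 0.798 -0.435
  outer loop
   vertex 3.0 2.4 1.4
   vertex 0.6 3.0 0.2
   vertex 2.2 3.8 3.2
  endloop
 endfacet
 facet normal 0.932 0.324 0.162
  outer loop
   vertex 3.0 2.4 1.4
   vertex 2.2 3.8 3.2
   vertex 3.0 2.2 1.8
  endloop
 endfacet
 facet normal 0.465 0.103 -0.879
  outer loop
   vertex 3.0 2.4 1.4
   vertex 2.0 1.8 0.8
   vertex 0.6 3.0 0.2
  endloop
 endfacet
 facet normal 0.667 -0.667 -0.333
  outer loop
   vertex 3.0 2.4 1.4
   vertex 3.0 2.2 1.8
   vertex 2.8 1.0 3.8
  endloop
 endfacet
 facet normal 0.628 -0.694 -0.352
  outer loop
   vertex 3.0 2.4 1.4
   vertex 2.8 1.0 3.8
   vertex 2.0 1.8 0.8
  endloop
 endfacet
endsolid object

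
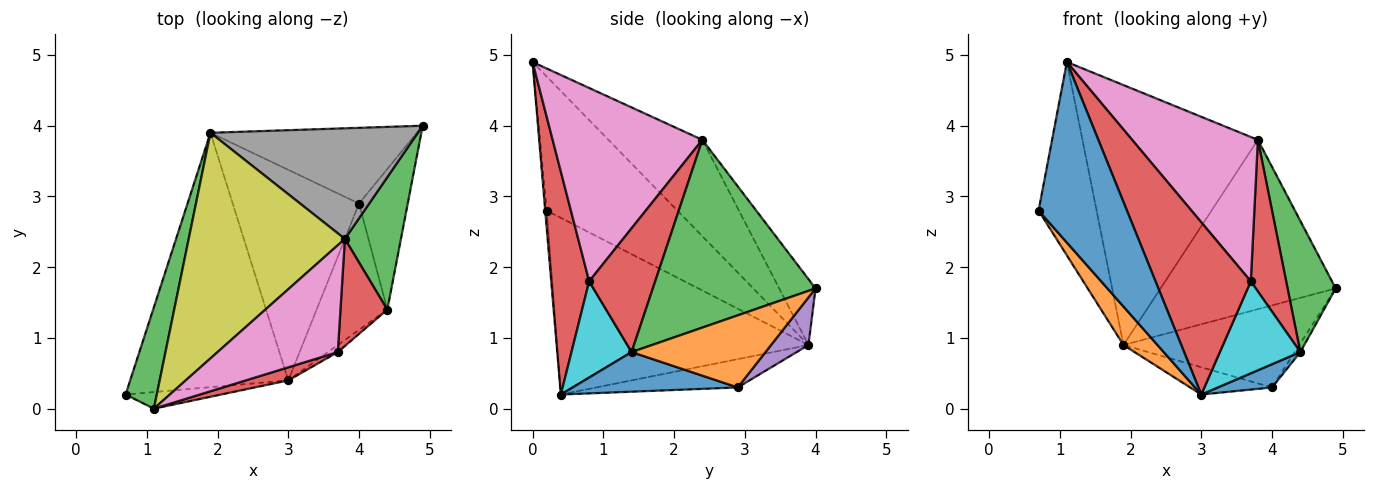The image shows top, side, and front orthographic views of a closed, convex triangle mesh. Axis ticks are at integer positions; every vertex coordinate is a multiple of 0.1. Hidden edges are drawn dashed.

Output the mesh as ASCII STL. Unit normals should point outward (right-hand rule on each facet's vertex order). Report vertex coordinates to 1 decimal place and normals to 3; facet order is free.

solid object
 facet normal -0.017 -0.996 -0.092
  outer loop
   vertex 1.1 0.0 4.9
   vertex 0.7 0.2 2.8
   vertex 3.0 0.4 0.2
  endloop
 endfacet
 facet normal -0.741 -0.100 -0.664
  outer loop
   vertex 1.9 3.9 0.9
   vertex 3.0 0.4 0.2
   vertex 0.7 0.2 2.8
  endloop
 endfacet
 facet normal -0.894 0.397 0.208
  outer loop
   vertex 1.9 3.9 0.9
   vertex 0.7 0.2 2.8
   vertex 1.1 0.0 4.9
  endloop
 endfacet
 facet normal 0.369 -0.927 0.070
  outer loop
   vertex 3.7 0.8 1.8
   vertex 1.1 0.0 4.9
   vertex 3.0 0.4 0.2
  endloop
 endfacet
 facet normal 0.154 0.726 -0.670
  outer loop
   vertex 4.0 2.9 0.3
   vertex 1.9 3.9 0.9
   vertex 4.9 4.0 1.7
  endloop
 endfacet
 facet normal -0.217 0.125 -0.968
  outer loop
   vertex 4.0 2.9 0.3
   vertex 3.0 0.4 0.2
   vertex 1.9 3.9 0.9
  endloop
 endfacet
 facet normal 0.691 -0.581 0.430
  outer loop
   vertex 3.8 2.4 3.8
   vertex 1.1 0.0 4.9
   vertex 3.7 0.8 1.8
  endloop
 endfacet
 facet normal -0.171 0.825 0.539
  outer loop
   vertex 3.8 2.4 3.8
   vertex 4.9 4.0 1.7
   vertex 1.9 3.9 0.9
  endloop
 endfacet
 facet normal -0.375 0.700 0.608
  outer loop
   vertex 3.8 2.4 3.8
   vertex 1.9 3.9 0.9
   vertex 1.1 0.0 4.9
  endloop
 endfacet
 facet normal 0.597 -0.800 -0.062
  outer loop
   vertex 4.4 1.4 0.8
   vertex 3.7 0.8 1.8
   vertex 3.0 0.4 0.2
  endloop
 endfacet
 facet normal 0.482 -0.159 -0.861
  outer loop
   vertex 4.4 1.4 0.8
   vertex 3.0 0.4 0.2
   vertex 4.0 2.9 0.3
  endloop
 endfacet
 facet normal 0.828 0.034 -0.559
  outer loop
   vertex 4.4 1.4 0.8
   vertex 4.0 2.9 0.3
   vertex 4.9 4.0 1.7
  endloop
 endfacet
 facet normal 0.922 -0.273 0.275
  outer loop
   vertex 4.4 1.4 0.8
   vertex 4.9 4.0 1.7
   vertex 3.8 2.4 3.8
  endloop
 endfacet
 facet normal 0.836 -0.448 0.317
  outer loop
   vertex 4.4 1.4 0.8
   vertex 3.8 2.4 3.8
   vertex 3.7 0.8 1.8
  endloop
 endfacet
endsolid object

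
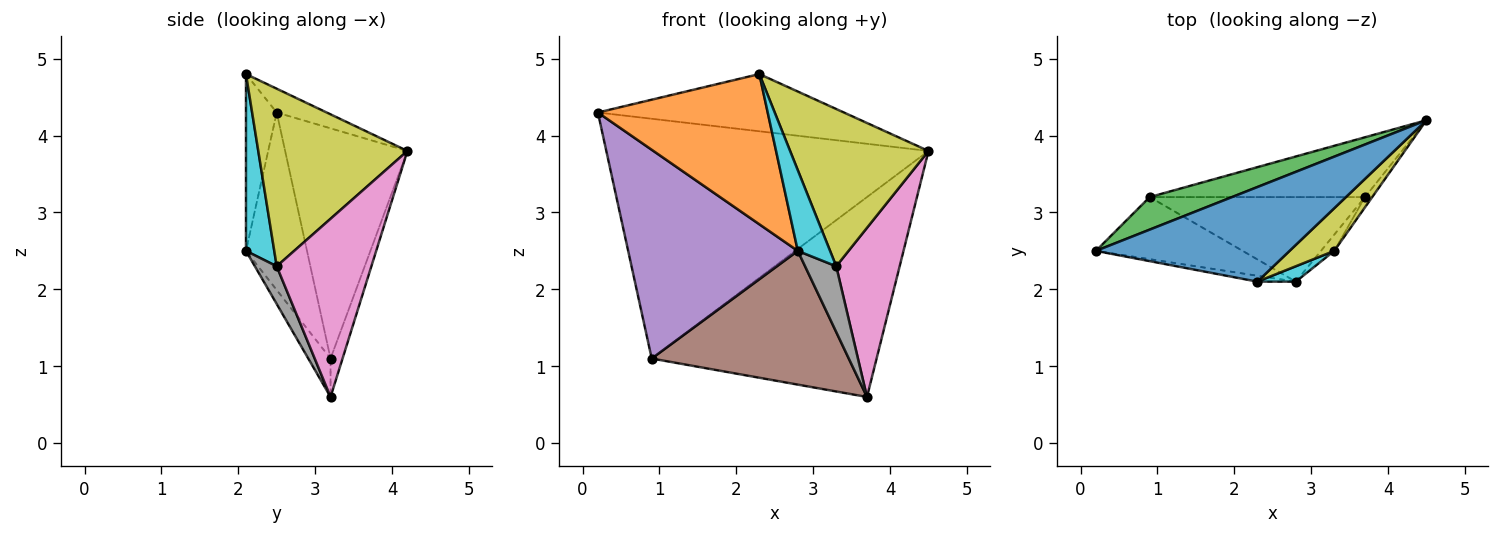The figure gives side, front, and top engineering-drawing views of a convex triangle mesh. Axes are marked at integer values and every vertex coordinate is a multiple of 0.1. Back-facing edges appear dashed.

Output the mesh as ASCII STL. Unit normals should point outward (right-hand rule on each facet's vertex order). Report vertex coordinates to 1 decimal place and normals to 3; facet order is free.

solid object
 facet normal -0.105 0.515 0.851
  outer loop
   vertex 2.3 2.1 4.8
   vertex 4.5 4.2 3.8
   vertex 0.2 2.5 4.3
  endloop
 endfacet
 facet normal -0.178 -0.983 -0.039
  outer loop
   vertex 2.3 2.1 4.8
   vertex 0.2 2.5 4.3
   vertex 2.8 2.1 2.5
  endloop
 endfacet
 facet normal -0.352 0.927 0.126
  outer loop
   vertex 0.9 3.2 1.1
   vertex 0.2 2.5 4.3
   vertex 4.5 4.2 3.8
  endloop
 endfacet
 facet normal -0.051 0.957 -0.286
  outer loop
   vertex 0.9 3.2 1.1
   vertex 4.5 4.2 3.8
   vertex 3.7 3.2 0.6
  endloop
 endfacet
 facet normal -0.326 -0.906 -0.270
  outer loop
   vertex 0.9 3.2 1.1
   vertex 2.8 2.1 2.5
   vertex 0.2 2.5 4.3
  endloop
 endfacet
 facet normal -0.095 -0.841 -0.532
  outer loop
   vertex 0.9 3.2 1.1
   vertex 3.7 3.2 0.6
   vertex 2.8 2.1 2.5
  endloop
 endfacet
 facet normal 0.830 -0.556 -0.034
  outer loop
   vertex 3.3 2.5 2.3
   vertex 3.7 3.2 0.6
   vertex 4.5 4.2 3.8
  endloop
 endfacet
 facet normal 0.563 -0.803 -0.198
  outer loop
   vertex 3.3 2.5 2.3
   vertex 2.8 2.1 2.5
   vertex 3.7 3.2 0.6
  endloop
 endfacet
 facet normal 0.721 -0.669 0.181
  outer loop
   vertex 3.3 2.5 2.3
   vertex 4.5 4.2 3.8
   vertex 2.3 2.1 4.8
  endloop
 endfacet
 facet normal 0.652 -0.745 0.142
  outer loop
   vertex 3.3 2.5 2.3
   vertex 2.3 2.1 4.8
   vertex 2.8 2.1 2.5
  endloop
 endfacet
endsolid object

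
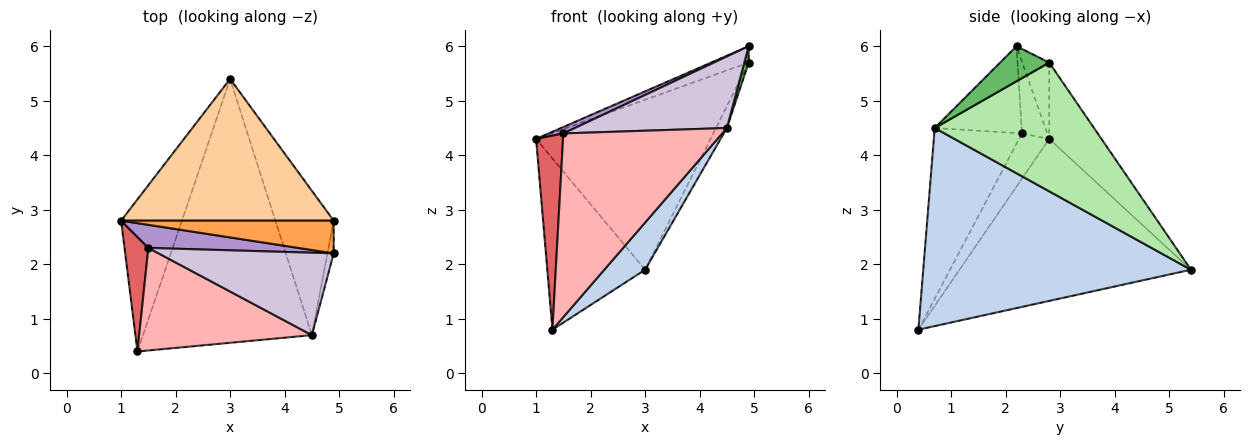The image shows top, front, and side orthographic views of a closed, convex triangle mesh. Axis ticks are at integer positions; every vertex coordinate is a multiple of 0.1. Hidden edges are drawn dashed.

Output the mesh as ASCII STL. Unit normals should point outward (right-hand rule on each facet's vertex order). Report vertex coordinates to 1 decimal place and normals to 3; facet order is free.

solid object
 facet normal -0.871 0.368 -0.327
  outer loop
   vertex 1.3 0.4 0.8
   vertex 1.0 2.8 4.3
   vertex 3.0 5.4 1.9
  endloop
 endfacet
 facet normal 0.756 -0.115 -0.644
  outer loop
   vertex 4.5 0.7 4.5
   vertex 1.3 0.4 0.8
   vertex 3.0 5.4 1.9
  endloop
 endfacet
 facet normal -0.306 0.426 0.852
  outer loop
   vertex 4.9 2.8 5.7
   vertex 1.0 2.8 4.3
   vertex 4.9 2.2 6.0
  endloop
 endfacet
 facet normal -0.224 0.748 0.624
  outer loop
   vertex 4.9 2.8 5.7
   vertex 3.0 5.4 1.9
   vertex 1.0 2.8 4.3
  endloop
 endfacet
 facet normal 0.981 -0.087 -0.174
  outer loop
   vertex 4.9 2.8 5.7
   vertex 4.9 2.2 6.0
   vertex 4.5 0.7 4.5
  endloop
 endfacet
 facet normal 0.909 0.062 -0.412
  outer loop
   vertex 4.9 2.8 5.7
   vertex 4.5 0.7 4.5
   vertex 3.0 5.4 1.9
  endloop
 endfacet
 facet normal -0.694 -0.620 0.366
  outer loop
   vertex 1.5 2.3 4.4
   vertex 1.0 2.8 4.3
   vertex 1.3 0.4 0.8
  endloop
 endfacet
 facet normal -0.434 -0.787 0.439
  outer loop
   vertex 1.5 2.3 4.4
   vertex 1.3 0.4 0.8
   vertex 4.5 0.7 4.5
  endloop
 endfacet
 facet normal -0.419 -0.244 0.875
  outer loop
   vertex 1.5 2.3 4.4
   vertex 4.9 2.2 6.0
   vertex 1.0 2.8 4.3
  endloop
 endfacet
 facet normal -0.351 -0.614 0.707
  outer loop
   vertex 1.5 2.3 4.4
   vertex 4.5 0.7 4.5
   vertex 4.9 2.2 6.0
  endloop
 endfacet
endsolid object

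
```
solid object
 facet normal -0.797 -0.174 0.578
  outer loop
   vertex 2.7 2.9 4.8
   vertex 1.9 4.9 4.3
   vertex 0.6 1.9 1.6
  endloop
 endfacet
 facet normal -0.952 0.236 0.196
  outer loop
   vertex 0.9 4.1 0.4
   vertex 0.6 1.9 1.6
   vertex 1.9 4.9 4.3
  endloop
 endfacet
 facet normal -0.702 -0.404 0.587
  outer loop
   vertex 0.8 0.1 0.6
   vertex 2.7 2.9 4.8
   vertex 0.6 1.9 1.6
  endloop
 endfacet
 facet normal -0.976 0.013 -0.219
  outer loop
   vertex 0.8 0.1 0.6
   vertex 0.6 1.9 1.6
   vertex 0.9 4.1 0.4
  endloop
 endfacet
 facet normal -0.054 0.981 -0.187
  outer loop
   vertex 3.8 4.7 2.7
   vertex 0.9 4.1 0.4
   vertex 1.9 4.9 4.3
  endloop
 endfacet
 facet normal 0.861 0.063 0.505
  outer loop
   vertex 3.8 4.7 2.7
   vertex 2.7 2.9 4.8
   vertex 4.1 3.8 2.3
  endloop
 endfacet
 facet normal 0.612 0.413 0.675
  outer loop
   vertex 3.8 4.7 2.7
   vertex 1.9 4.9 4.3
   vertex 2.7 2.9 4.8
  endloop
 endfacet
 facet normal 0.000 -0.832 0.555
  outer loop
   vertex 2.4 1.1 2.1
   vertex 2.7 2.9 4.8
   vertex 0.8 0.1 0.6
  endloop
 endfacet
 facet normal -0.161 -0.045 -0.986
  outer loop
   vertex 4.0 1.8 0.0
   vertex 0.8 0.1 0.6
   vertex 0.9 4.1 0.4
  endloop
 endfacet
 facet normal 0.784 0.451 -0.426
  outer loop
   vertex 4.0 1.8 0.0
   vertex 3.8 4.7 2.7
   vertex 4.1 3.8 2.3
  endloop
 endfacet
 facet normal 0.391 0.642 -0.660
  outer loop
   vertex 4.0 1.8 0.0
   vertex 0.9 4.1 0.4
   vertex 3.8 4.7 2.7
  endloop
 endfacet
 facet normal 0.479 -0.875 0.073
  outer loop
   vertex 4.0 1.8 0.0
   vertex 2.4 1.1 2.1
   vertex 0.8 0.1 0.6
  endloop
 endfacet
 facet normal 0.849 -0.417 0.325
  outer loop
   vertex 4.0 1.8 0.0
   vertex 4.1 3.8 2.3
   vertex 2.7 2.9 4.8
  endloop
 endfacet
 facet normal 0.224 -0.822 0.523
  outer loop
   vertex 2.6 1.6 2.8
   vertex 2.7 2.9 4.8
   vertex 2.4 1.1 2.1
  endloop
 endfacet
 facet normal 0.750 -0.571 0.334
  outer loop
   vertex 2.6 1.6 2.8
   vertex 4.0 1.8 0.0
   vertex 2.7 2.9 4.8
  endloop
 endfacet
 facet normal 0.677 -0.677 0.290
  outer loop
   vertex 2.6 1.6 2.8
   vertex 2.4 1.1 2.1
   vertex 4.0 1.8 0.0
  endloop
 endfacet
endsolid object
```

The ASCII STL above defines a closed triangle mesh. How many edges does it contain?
24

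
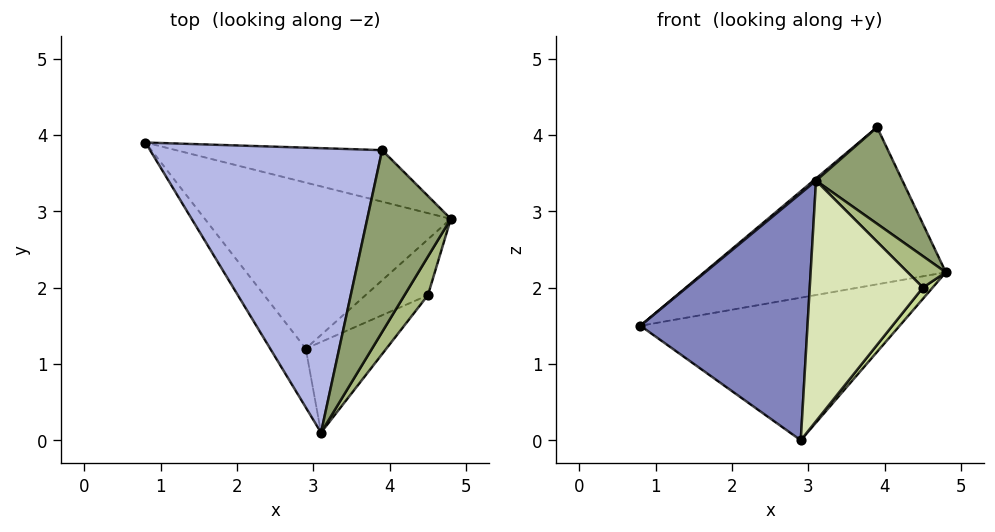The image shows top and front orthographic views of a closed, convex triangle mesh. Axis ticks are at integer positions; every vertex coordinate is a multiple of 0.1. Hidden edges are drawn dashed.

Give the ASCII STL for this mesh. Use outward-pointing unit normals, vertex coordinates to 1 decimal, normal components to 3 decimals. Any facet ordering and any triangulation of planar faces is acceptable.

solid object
 facet normal 0.284 0.625 -0.728
  outer loop
   vertex 2.9 1.2 0.0
   vertex 0.8 3.9 1.5
   vertex 4.8 2.9 2.2
  endloop
 endfacet
 facet normal -0.817 -0.561 -0.134
  outer loop
   vertex 2.9 1.2 0.0
   vertex 3.1 0.1 3.4
   vertex 0.8 3.9 1.5
  endloop
 endfacet
 facet normal 0.280 0.912 -0.299
  outer loop
   vertex 3.9 3.8 4.1
   vertex 4.8 2.9 2.2
   vertex 0.8 3.9 1.5
  endloop
 endfacet
 facet normal -0.643 -0.006 0.766
  outer loop
   vertex 3.9 3.8 4.1
   vertex 0.8 3.9 1.5
   vertex 3.1 0.1 3.4
  endloop
 endfacet
 facet normal 0.813 -0.273 0.514
  outer loop
   vertex 3.9 3.8 4.1
   vertex 3.1 0.1 3.4
   vertex 4.8 2.9 2.2
  endloop
 endfacet
 facet normal 0.846 -0.337 0.413
  outer loop
   vertex 4.5 1.9 2.0
   vertex 4.8 2.9 2.2
   vertex 3.1 0.1 3.4
  endloop
 endfacet
 facet normal 0.795 -0.120 -0.594
  outer loop
   vertex 4.5 1.9 2.0
   vertex 2.9 1.2 0.0
   vertex 4.8 2.9 2.2
  endloop
 endfacet
 facet normal 0.648 -0.713 -0.269
  outer loop
   vertex 4.5 1.9 2.0
   vertex 3.1 0.1 3.4
   vertex 2.9 1.2 0.0
  endloop
 endfacet
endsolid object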